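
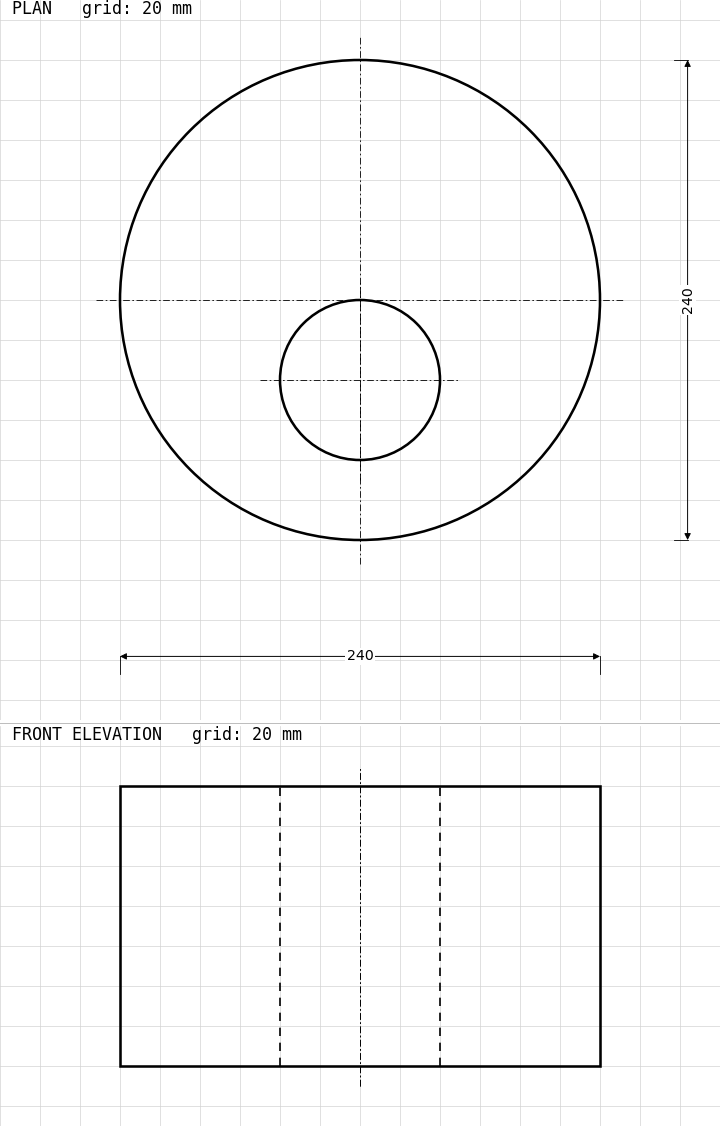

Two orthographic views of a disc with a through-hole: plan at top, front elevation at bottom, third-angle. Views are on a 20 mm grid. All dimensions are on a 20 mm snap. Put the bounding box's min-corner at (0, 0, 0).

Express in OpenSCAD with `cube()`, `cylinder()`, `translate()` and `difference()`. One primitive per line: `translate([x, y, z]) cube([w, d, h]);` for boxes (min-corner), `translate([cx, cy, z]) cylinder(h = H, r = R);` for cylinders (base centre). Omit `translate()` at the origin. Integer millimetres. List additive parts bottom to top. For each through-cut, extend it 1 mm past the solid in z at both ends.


difference() {
  translate([120, 120, 0]) cylinder(h = 140, r = 120);
  translate([120, 80, -1]) cylinder(h = 142, r = 40);
}


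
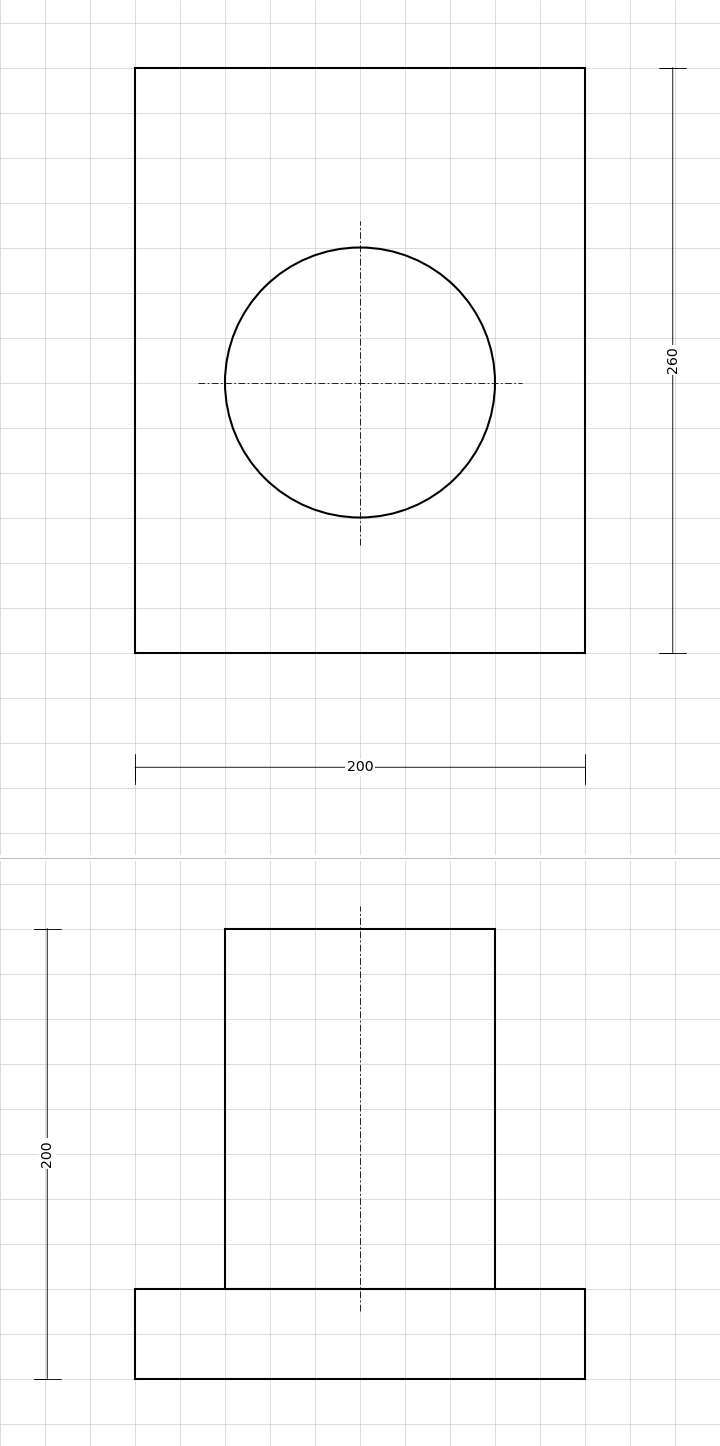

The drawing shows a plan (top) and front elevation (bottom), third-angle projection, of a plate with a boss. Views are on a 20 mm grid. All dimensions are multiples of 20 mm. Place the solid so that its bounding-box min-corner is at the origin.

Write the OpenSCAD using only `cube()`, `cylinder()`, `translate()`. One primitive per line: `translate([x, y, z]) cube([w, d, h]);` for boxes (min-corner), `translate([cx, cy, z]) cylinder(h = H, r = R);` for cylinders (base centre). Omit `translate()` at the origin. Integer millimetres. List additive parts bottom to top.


cube([200, 260, 40]);
translate([100, 120, 40]) cylinder(h = 160, r = 60);


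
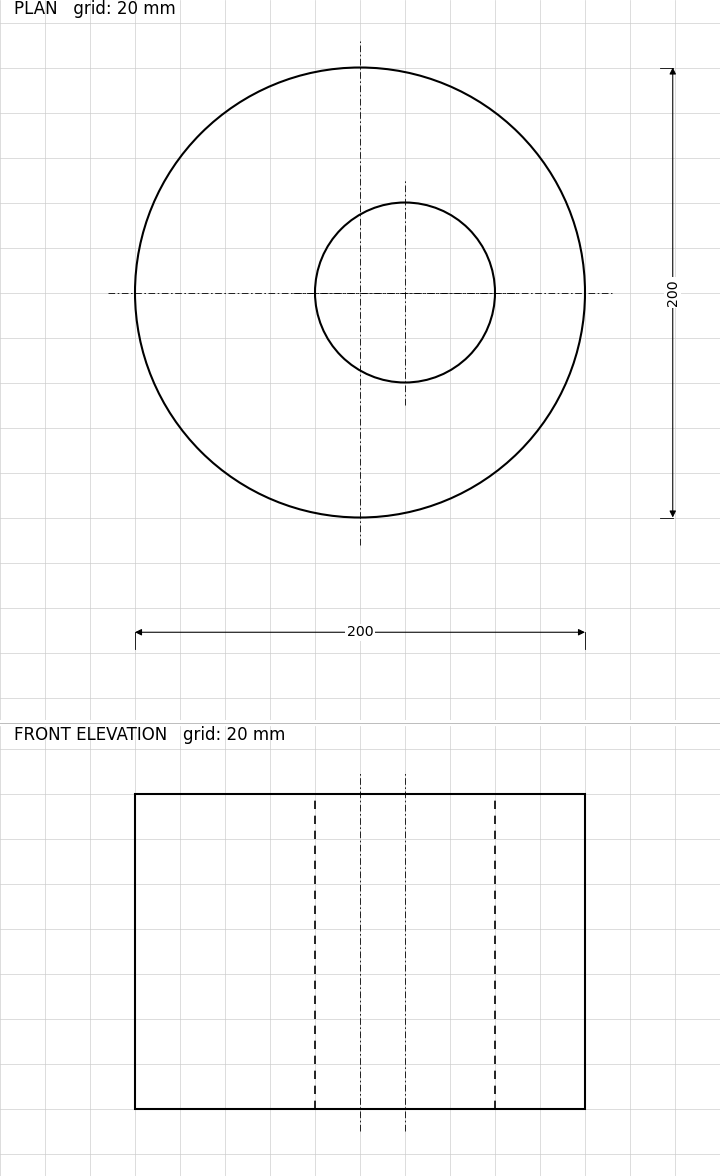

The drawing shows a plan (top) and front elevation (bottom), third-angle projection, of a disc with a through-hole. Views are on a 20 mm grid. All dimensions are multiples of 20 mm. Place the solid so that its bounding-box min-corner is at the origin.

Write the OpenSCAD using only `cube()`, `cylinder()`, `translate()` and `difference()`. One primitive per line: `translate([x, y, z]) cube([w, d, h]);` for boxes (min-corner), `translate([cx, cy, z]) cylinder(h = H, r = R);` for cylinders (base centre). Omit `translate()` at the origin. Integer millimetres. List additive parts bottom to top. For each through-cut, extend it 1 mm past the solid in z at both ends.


difference() {
  translate([100, 100, 0]) cylinder(h = 140, r = 100);
  translate([120, 100, -1]) cylinder(h = 142, r = 40);
}


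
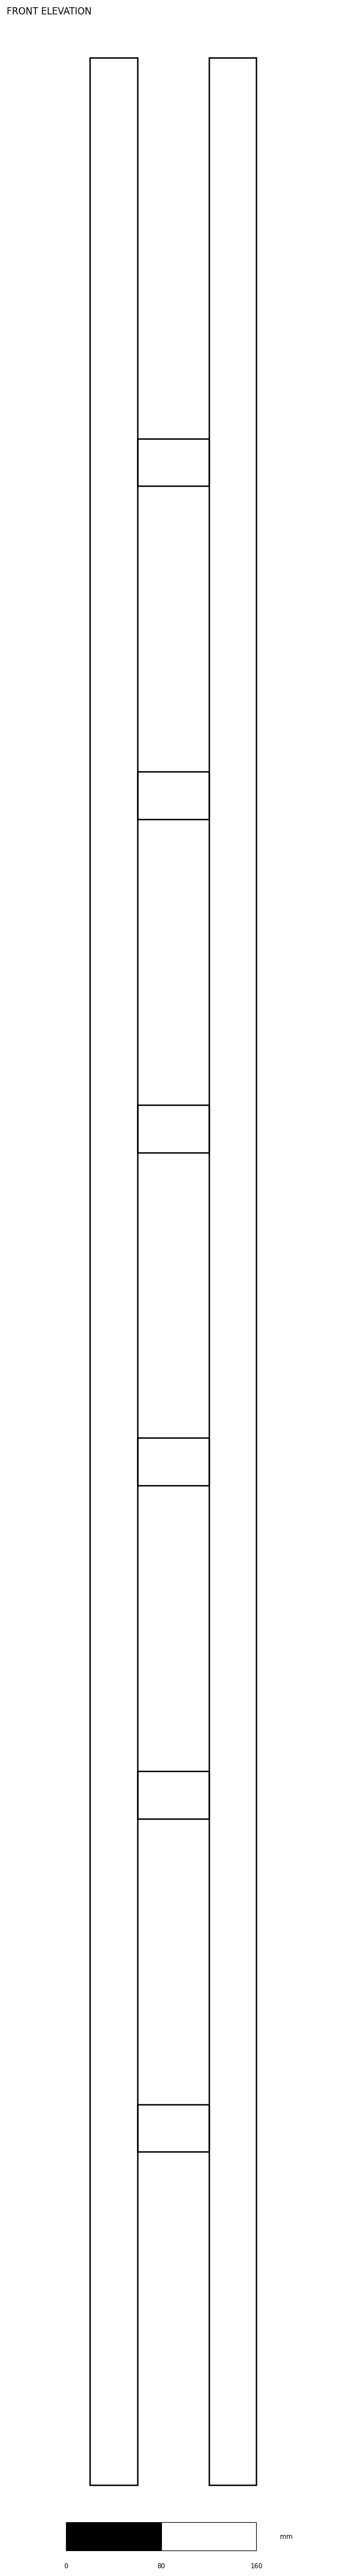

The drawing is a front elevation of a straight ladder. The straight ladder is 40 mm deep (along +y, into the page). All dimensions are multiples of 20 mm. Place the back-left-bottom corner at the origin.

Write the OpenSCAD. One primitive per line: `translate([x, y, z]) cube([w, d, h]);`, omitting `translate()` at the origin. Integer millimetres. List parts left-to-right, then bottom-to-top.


cube([40, 40, 2040]);
translate([40, 0, 280]) cube([60, 40, 40]);
translate([40, 0, 560]) cube([60, 40, 40]);
translate([40, 0, 840]) cube([60, 40, 40]);
translate([40, 0, 1120]) cube([60, 40, 40]);
translate([40, 0, 1400]) cube([60, 40, 40]);
translate([40, 0, 1680]) cube([60, 40, 40]);
translate([100, 0, 0]) cube([40, 40, 2040]);


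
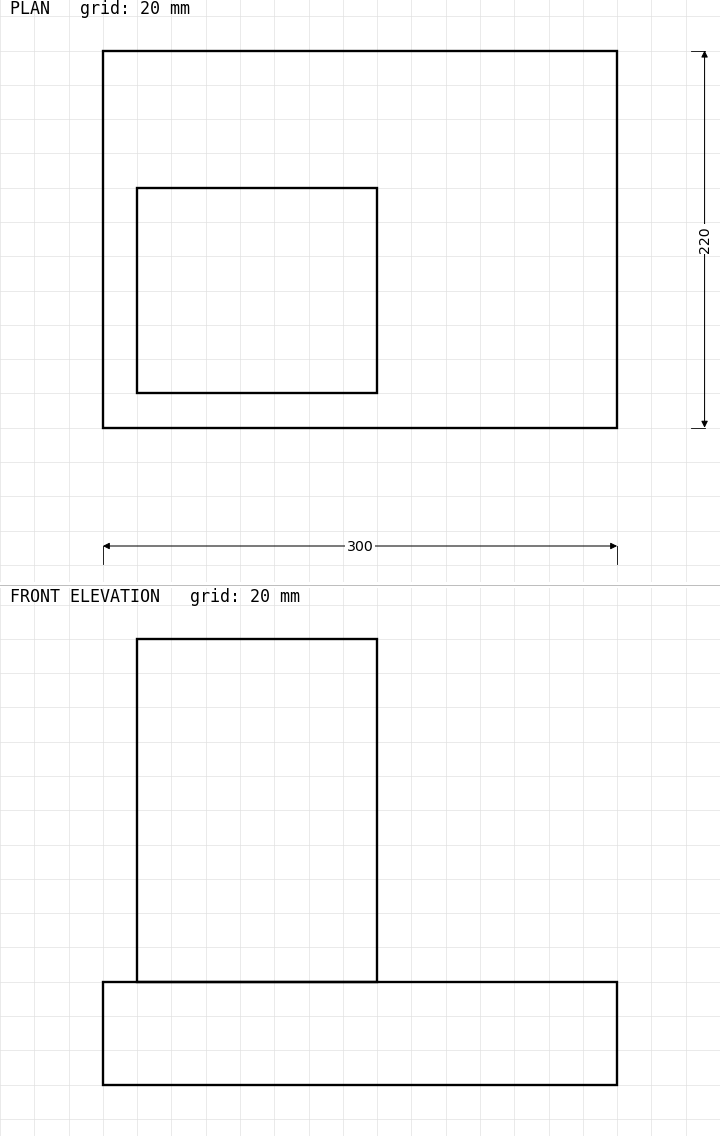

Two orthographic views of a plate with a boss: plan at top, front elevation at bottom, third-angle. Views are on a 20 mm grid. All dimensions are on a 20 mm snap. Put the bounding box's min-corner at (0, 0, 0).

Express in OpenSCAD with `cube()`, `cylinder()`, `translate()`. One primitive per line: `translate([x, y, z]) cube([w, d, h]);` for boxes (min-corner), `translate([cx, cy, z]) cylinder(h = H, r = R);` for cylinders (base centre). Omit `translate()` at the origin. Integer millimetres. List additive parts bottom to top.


cube([300, 220, 60]);
translate([20, 20, 60]) cube([140, 120, 200]);


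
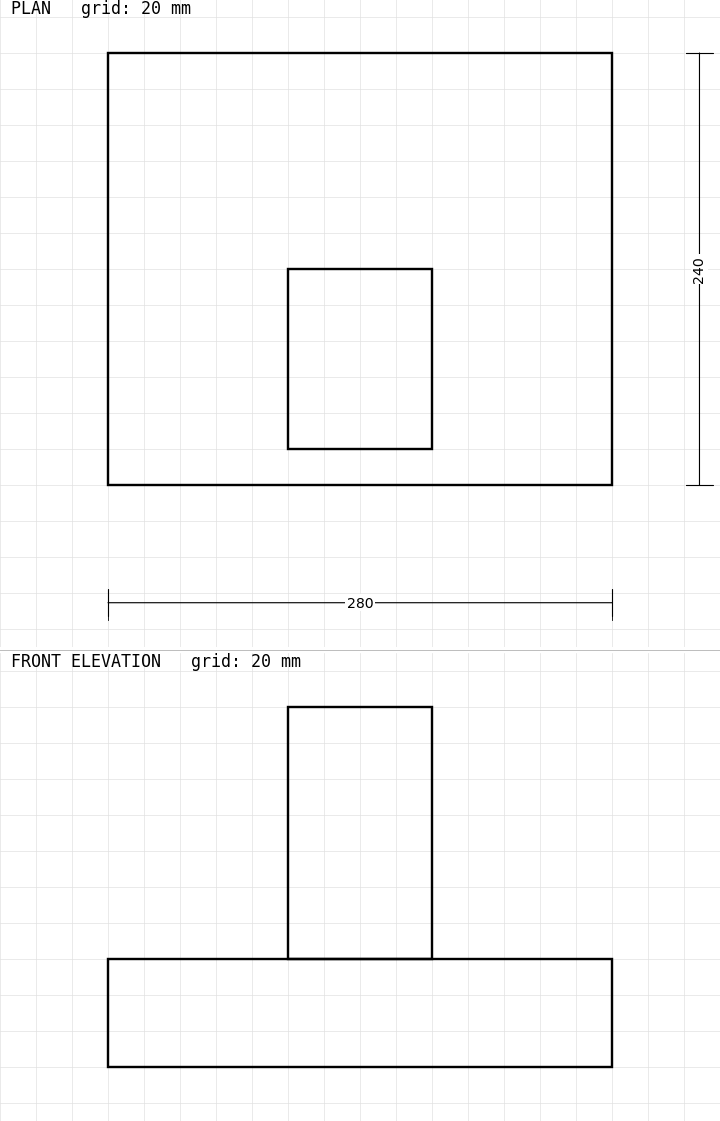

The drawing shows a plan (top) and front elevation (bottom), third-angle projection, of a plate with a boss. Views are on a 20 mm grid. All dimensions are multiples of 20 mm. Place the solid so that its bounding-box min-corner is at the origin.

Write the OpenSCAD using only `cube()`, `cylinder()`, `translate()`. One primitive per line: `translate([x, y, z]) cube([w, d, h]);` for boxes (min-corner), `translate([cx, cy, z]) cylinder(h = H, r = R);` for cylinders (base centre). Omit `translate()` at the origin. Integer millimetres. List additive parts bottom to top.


cube([280, 240, 60]);
translate([100, 20, 60]) cube([80, 100, 140]);


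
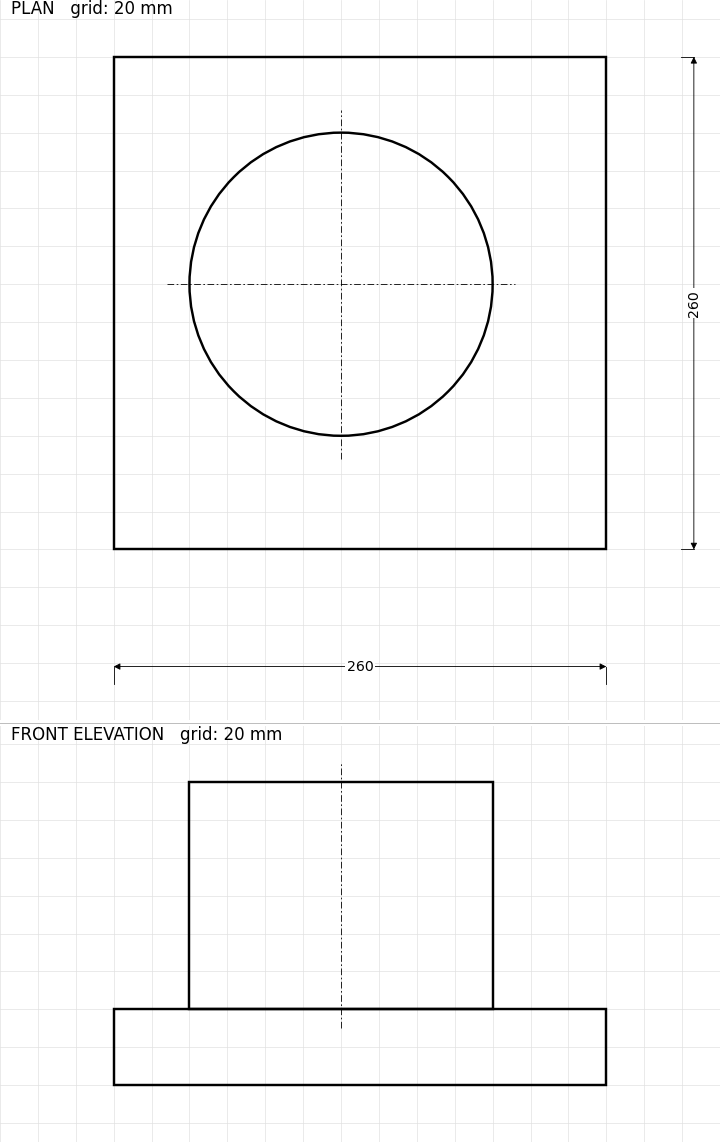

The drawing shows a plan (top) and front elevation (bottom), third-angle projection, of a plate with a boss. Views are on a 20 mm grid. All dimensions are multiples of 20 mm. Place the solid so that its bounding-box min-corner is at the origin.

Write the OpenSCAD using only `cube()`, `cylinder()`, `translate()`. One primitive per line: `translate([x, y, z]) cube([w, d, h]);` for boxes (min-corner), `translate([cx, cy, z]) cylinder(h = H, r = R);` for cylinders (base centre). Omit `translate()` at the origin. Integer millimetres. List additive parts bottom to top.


cube([260, 260, 40]);
translate([120, 140, 40]) cylinder(h = 120, r = 80);


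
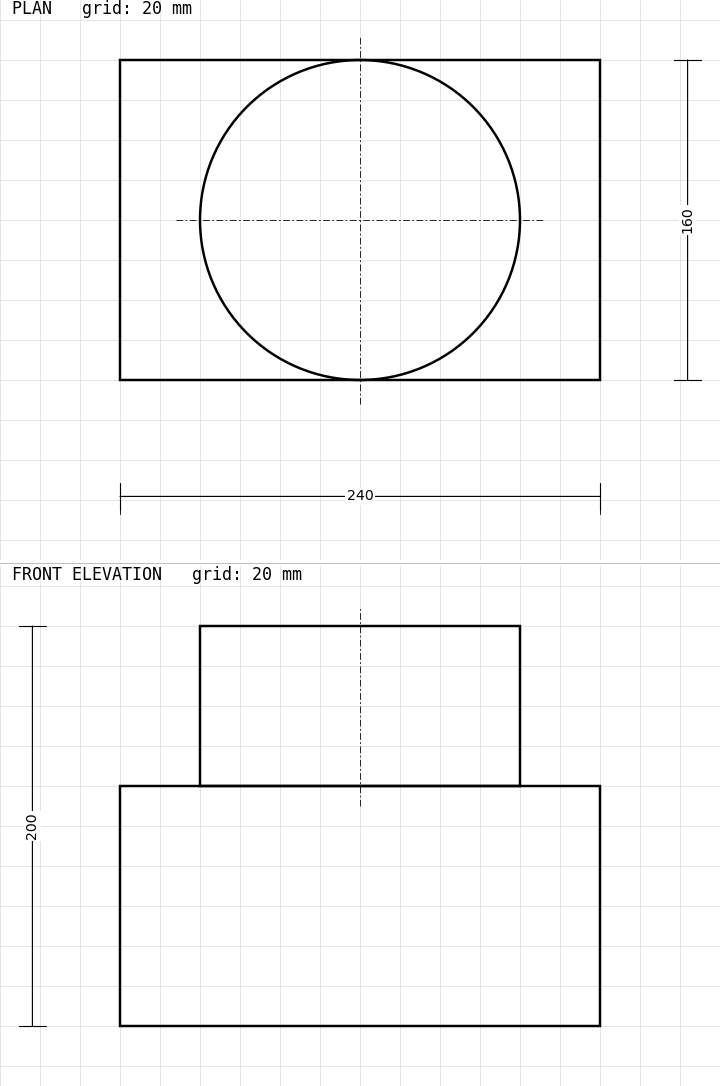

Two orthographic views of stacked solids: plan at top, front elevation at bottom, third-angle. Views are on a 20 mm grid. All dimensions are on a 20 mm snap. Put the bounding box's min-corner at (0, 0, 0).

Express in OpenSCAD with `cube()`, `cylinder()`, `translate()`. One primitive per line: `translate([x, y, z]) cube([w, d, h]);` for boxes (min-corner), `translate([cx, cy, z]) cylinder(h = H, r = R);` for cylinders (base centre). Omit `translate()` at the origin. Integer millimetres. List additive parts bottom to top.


cube([240, 160, 120]);
translate([120, 80, 120]) cylinder(h = 80, r = 80);


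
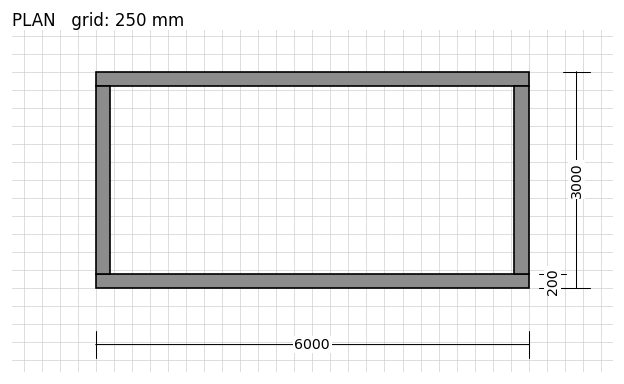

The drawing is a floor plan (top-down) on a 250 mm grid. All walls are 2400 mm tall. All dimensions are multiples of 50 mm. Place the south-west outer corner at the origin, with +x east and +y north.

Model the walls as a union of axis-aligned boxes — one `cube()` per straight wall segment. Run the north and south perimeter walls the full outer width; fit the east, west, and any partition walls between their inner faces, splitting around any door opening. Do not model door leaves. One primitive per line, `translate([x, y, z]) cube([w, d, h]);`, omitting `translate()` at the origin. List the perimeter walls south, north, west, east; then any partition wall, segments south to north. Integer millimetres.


cube([6000, 200, 2400]);
translate([0, 2800, 0]) cube([6000, 200, 2400]);
translate([0, 200, 0]) cube([200, 2600, 2400]);
translate([5800, 200, 0]) cube([200, 2600, 2400]);


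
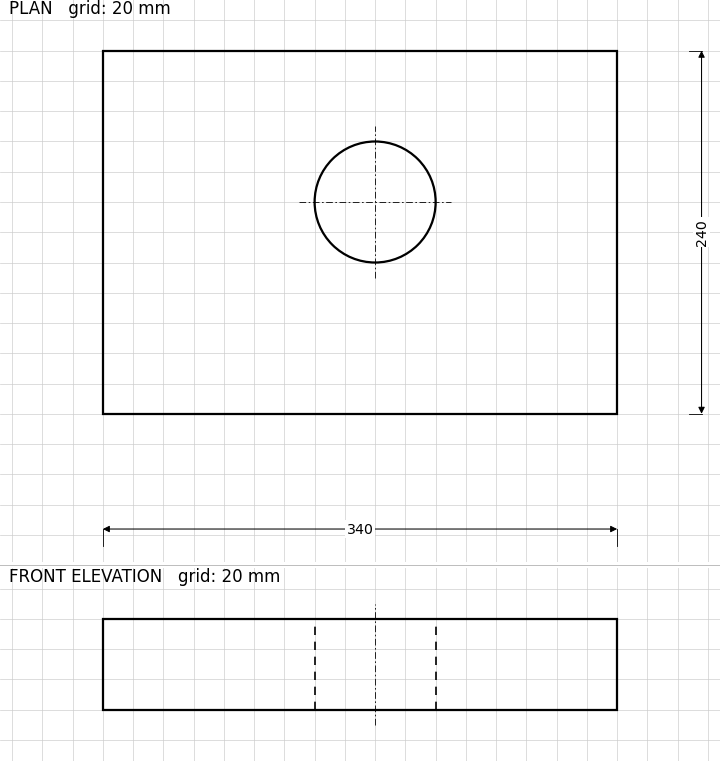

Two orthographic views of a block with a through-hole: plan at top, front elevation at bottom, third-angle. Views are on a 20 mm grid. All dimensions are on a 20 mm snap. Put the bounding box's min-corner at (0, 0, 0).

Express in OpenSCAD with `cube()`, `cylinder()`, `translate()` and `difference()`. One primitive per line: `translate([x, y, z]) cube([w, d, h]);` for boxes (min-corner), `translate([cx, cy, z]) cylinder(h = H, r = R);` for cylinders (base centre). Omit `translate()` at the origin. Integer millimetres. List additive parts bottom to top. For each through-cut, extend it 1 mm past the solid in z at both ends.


difference() {
  cube([340, 240, 60]);
  translate([180, 140, -1]) cylinder(h = 62, r = 40);
}


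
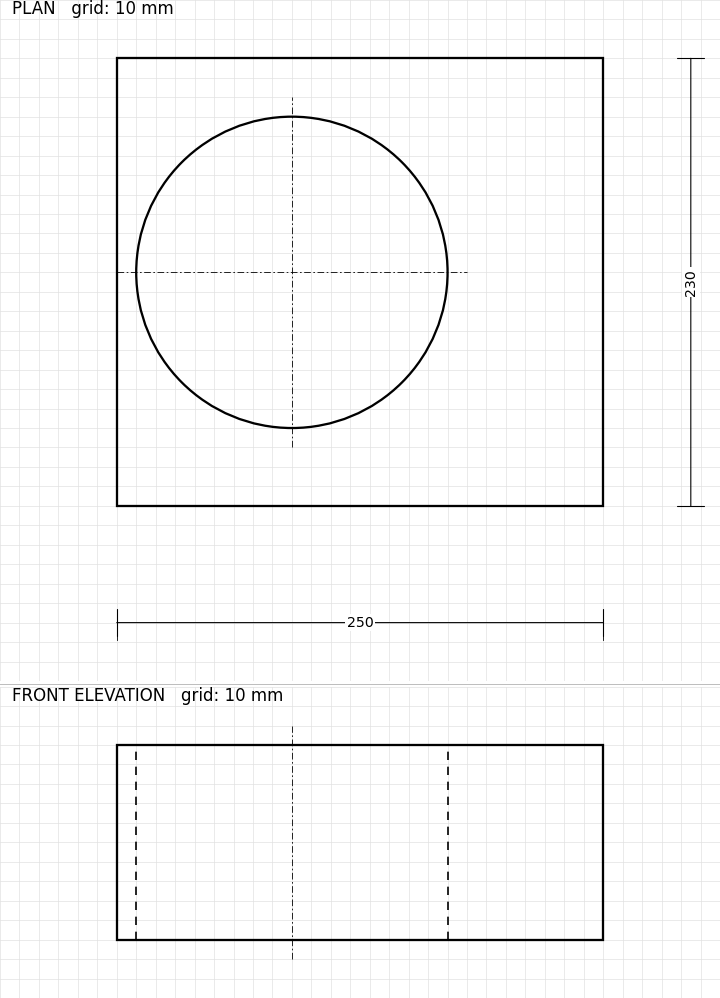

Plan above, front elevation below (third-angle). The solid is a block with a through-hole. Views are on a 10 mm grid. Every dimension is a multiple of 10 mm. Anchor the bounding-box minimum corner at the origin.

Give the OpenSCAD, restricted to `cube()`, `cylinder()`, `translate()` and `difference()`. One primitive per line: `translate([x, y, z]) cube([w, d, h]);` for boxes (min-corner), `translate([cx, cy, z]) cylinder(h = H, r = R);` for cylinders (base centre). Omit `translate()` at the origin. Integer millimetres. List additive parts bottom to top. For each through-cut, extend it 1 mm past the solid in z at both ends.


difference() {
  cube([250, 230, 100]);
  translate([90, 120, -1]) cylinder(h = 102, r = 80);
}


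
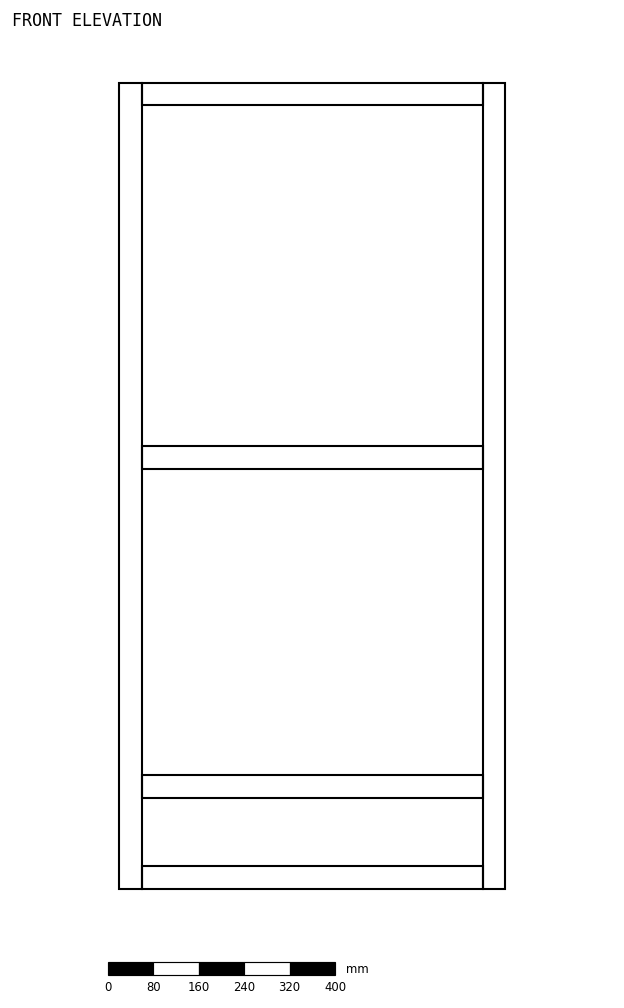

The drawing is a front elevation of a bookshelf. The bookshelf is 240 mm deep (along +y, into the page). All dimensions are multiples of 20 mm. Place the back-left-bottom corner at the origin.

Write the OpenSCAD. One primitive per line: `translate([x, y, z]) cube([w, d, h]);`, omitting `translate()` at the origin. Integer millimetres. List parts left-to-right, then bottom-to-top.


cube([40, 240, 1420]);
translate([40, 0, 0]) cube([600, 240, 40]);
translate([40, 0, 160]) cube([600, 240, 40]);
translate([40, 0, 740]) cube([600, 240, 40]);
translate([40, 0, 1380]) cube([600, 240, 40]);
translate([640, 0, 0]) cube([40, 240, 1420]);


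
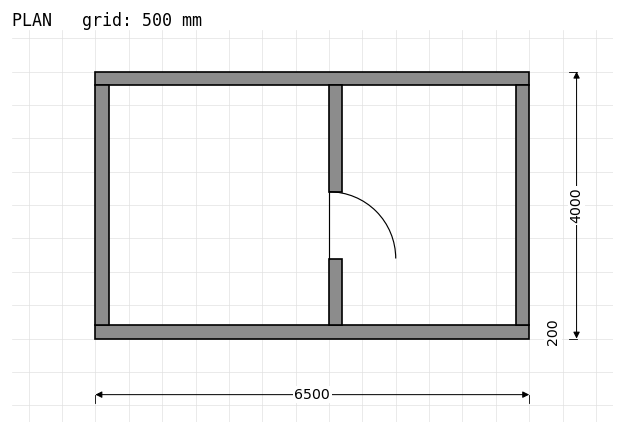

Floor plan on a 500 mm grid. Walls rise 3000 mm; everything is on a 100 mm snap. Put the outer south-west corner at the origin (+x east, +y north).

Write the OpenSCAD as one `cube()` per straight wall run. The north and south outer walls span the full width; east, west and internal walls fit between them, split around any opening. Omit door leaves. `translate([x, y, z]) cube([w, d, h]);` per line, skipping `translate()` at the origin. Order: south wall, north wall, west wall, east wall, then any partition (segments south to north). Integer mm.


cube([6500, 200, 3000]);
translate([0, 3800, 0]) cube([6500, 200, 3000]);
translate([0, 200, 0]) cube([200, 3600, 3000]);
translate([6300, 200, 0]) cube([200, 3600, 3000]);
translate([3500, 200, 0]) cube([200, 1000, 3000]);
translate([3500, 2200, 0]) cube([200, 1600, 3000]);


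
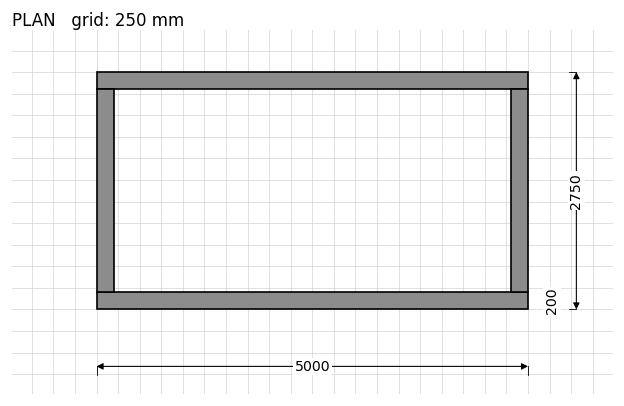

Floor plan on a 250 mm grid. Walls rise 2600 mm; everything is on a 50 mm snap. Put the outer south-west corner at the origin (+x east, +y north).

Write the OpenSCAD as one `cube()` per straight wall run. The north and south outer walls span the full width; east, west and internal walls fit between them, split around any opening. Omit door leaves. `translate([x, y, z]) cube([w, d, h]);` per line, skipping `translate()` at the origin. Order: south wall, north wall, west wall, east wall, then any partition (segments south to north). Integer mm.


cube([5000, 200, 2600]);
translate([0, 2550, 0]) cube([5000, 200, 2600]);
translate([0, 200, 0]) cube([200, 2350, 2600]);
translate([4800, 200, 0]) cube([200, 2350, 2600]);


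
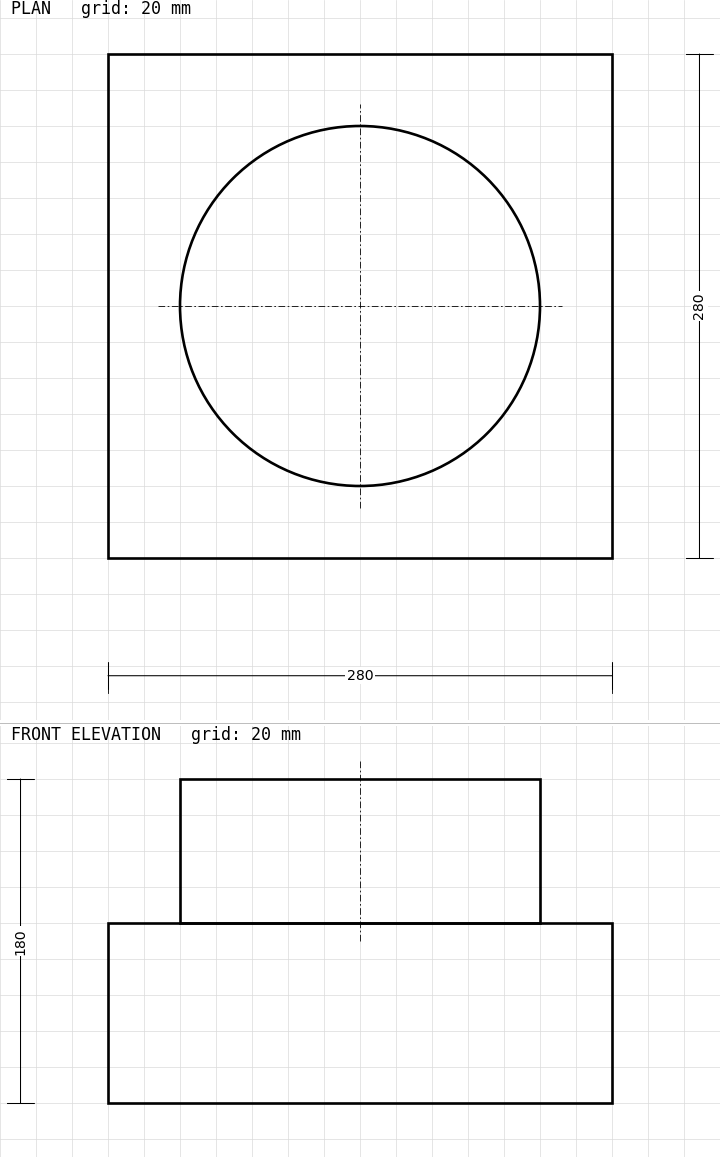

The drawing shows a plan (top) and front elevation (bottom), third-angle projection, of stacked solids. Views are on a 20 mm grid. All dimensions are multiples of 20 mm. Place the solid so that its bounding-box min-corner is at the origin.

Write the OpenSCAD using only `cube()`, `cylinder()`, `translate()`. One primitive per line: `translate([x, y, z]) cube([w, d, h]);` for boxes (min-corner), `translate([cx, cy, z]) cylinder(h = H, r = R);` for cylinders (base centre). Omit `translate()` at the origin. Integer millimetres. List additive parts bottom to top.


cube([280, 280, 100]);
translate([140, 140, 100]) cylinder(h = 80, r = 100);


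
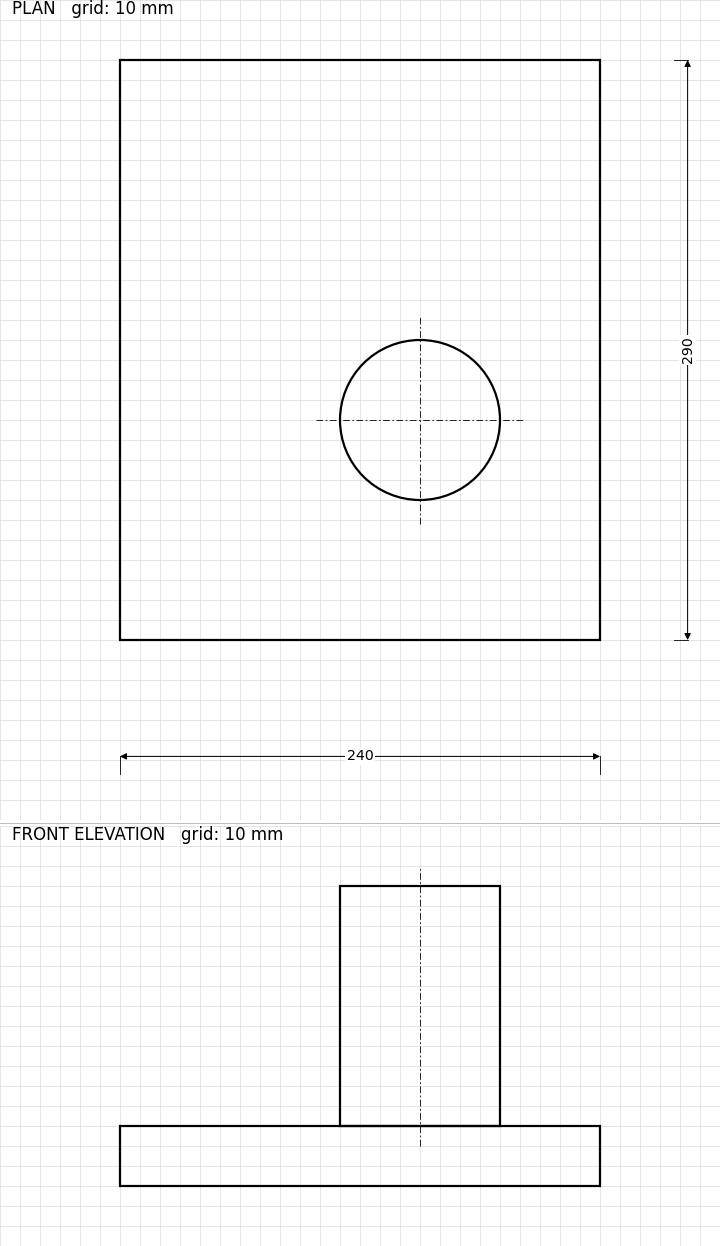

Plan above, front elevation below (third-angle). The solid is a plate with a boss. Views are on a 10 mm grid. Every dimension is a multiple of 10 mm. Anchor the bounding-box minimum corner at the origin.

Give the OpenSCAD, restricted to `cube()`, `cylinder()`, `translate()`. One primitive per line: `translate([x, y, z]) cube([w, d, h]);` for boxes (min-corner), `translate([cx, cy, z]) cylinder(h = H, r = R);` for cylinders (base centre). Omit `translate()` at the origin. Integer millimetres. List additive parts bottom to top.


cube([240, 290, 30]);
translate([150, 110, 30]) cylinder(h = 120, r = 40);


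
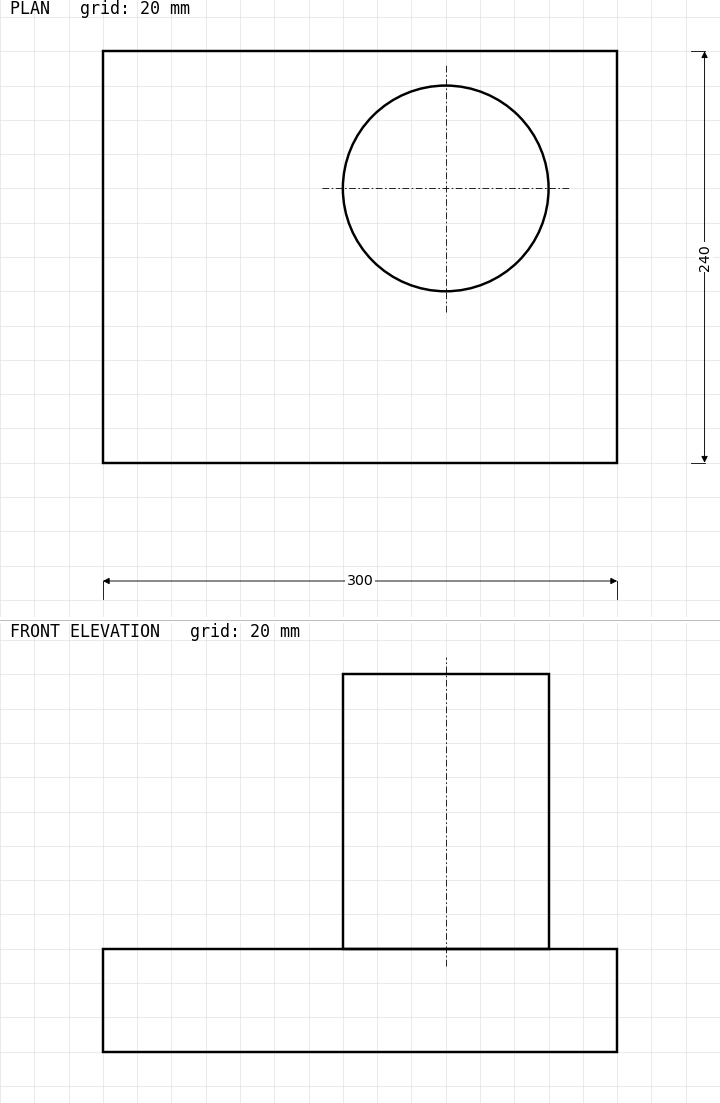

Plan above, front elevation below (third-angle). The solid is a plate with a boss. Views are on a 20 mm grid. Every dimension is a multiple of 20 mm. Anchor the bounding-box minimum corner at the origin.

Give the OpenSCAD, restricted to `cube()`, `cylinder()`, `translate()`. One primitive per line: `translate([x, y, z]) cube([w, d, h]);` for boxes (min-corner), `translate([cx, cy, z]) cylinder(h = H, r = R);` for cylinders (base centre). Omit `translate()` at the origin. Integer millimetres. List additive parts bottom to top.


cube([300, 240, 60]);
translate([200, 160, 60]) cylinder(h = 160, r = 60);


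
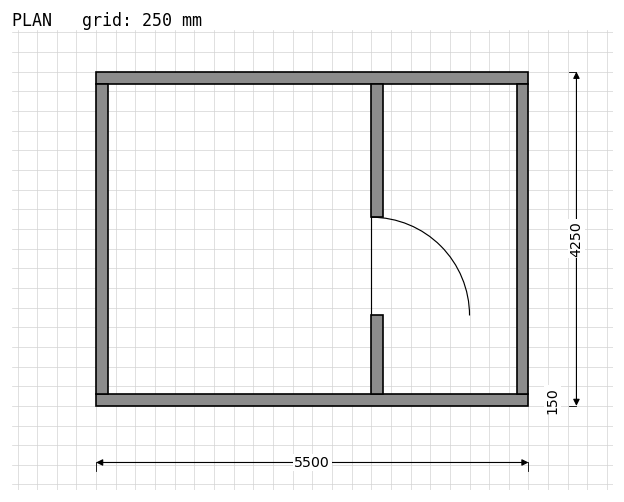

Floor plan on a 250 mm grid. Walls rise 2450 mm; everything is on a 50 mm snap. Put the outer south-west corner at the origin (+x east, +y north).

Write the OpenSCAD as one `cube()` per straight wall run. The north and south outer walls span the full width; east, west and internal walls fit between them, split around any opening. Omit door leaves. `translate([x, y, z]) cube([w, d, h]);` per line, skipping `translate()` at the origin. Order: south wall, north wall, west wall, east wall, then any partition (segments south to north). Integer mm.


cube([5500, 150, 2450]);
translate([0, 4100, 0]) cube([5500, 150, 2450]);
translate([0, 150, 0]) cube([150, 3950, 2450]);
translate([5350, 150, 0]) cube([150, 3950, 2450]);
translate([3500, 150, 0]) cube([150, 1000, 2450]);
translate([3500, 2400, 0]) cube([150, 1700, 2450]);


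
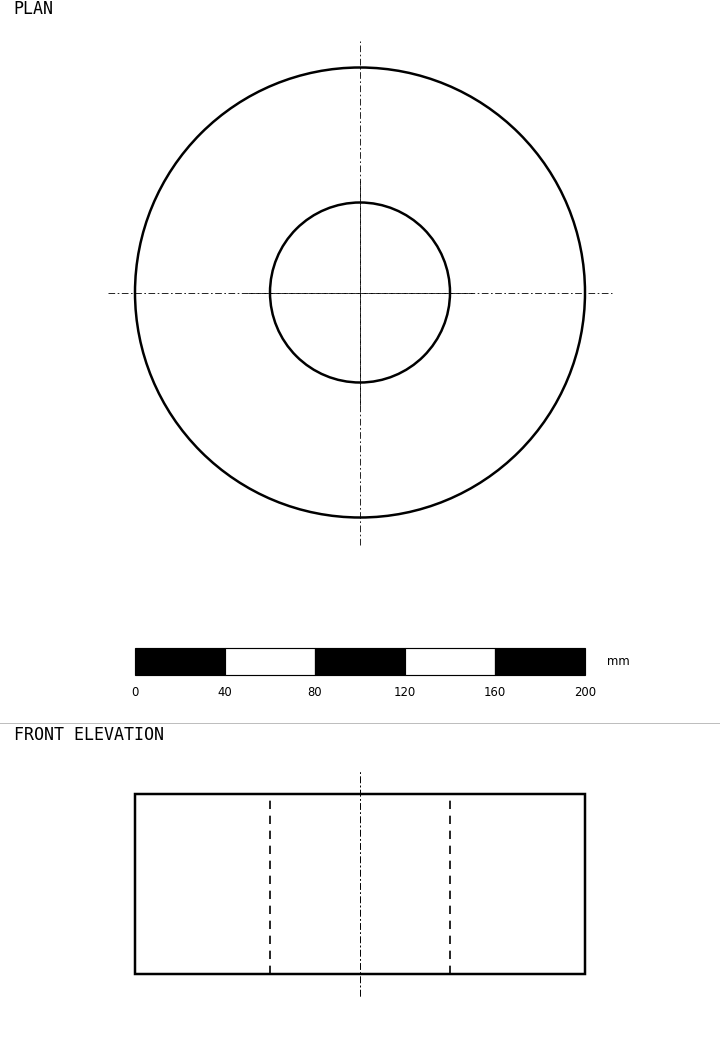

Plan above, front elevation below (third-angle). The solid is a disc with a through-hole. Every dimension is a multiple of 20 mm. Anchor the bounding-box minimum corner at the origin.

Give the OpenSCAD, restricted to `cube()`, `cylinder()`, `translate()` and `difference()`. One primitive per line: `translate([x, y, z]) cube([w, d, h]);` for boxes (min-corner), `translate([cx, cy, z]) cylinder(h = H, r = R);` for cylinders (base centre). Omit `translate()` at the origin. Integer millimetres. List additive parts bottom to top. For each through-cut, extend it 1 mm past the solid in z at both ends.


difference() {
  translate([100, 100, 0]) cylinder(h = 80, r = 100);
  translate([100, 100, -1]) cylinder(h = 82, r = 40);
}


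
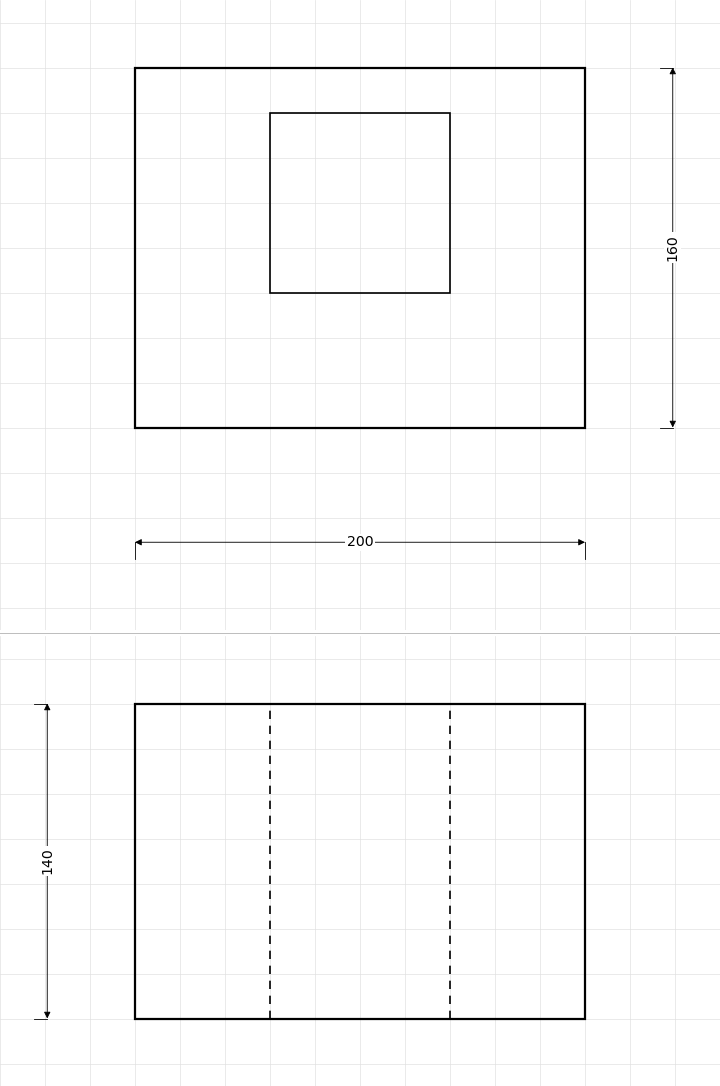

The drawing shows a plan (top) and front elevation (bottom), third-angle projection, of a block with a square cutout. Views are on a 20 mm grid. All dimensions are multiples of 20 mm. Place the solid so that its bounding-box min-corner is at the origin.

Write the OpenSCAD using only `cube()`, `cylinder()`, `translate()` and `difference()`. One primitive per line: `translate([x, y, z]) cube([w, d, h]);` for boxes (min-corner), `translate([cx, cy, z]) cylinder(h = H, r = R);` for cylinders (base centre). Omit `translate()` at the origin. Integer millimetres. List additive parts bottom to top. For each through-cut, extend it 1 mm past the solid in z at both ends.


difference() {
  cube([200, 160, 140]);
  translate([60, 60, -1]) cube([80, 80, 142]);
}


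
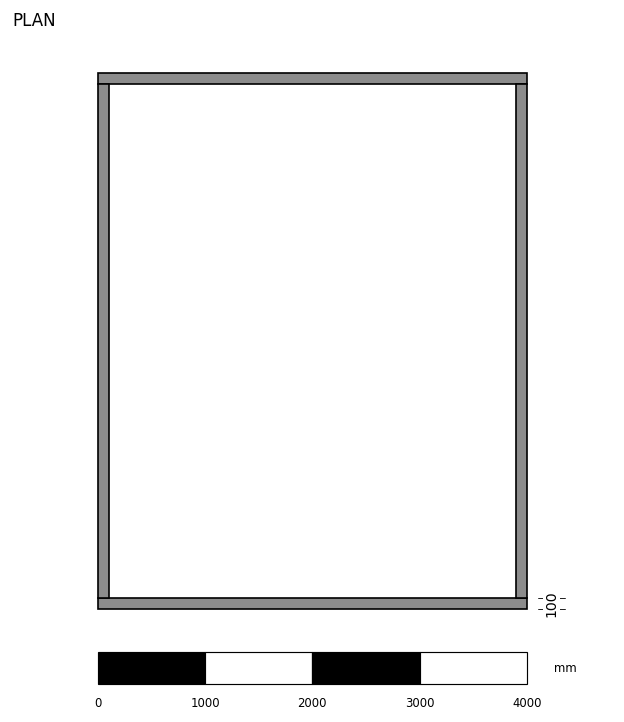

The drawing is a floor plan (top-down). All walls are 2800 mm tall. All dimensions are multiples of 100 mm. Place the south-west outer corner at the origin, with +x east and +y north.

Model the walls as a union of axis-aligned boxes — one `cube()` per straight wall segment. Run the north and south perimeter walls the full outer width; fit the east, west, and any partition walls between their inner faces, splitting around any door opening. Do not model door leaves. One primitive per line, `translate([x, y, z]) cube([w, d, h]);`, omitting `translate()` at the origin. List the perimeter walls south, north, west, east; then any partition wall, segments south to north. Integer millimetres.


cube([4000, 100, 2800]);
translate([0, 4900, 0]) cube([4000, 100, 2800]);
translate([0, 100, 0]) cube([100, 4800, 2800]);
translate([3900, 100, 0]) cube([100, 4800, 2800]);


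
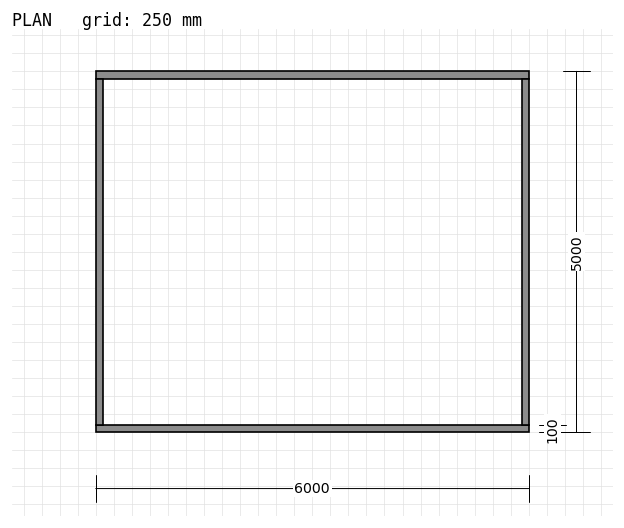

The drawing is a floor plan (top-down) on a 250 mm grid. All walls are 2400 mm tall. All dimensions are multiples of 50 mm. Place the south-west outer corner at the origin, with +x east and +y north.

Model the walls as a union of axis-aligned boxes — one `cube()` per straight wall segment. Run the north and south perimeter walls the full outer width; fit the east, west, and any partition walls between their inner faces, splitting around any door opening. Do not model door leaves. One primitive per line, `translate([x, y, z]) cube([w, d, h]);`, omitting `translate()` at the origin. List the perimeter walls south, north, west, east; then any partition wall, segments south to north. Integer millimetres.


cube([6000, 100, 2400]);
translate([0, 4900, 0]) cube([6000, 100, 2400]);
translate([0, 100, 0]) cube([100, 4800, 2400]);
translate([5900, 100, 0]) cube([100, 4800, 2400]);


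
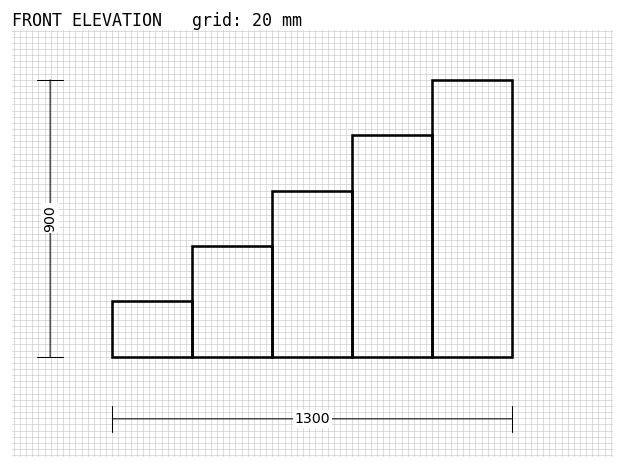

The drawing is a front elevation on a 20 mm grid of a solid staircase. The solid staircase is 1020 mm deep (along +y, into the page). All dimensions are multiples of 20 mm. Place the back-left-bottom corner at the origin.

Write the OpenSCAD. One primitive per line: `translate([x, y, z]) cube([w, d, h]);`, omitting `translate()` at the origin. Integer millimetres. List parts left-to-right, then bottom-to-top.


cube([260, 1020, 180]);
translate([260, 0, 0]) cube([260, 1020, 360]);
translate([520, 0, 0]) cube([260, 1020, 540]);
translate([780, 0, 0]) cube([260, 1020, 720]);
translate([1040, 0, 0]) cube([260, 1020, 900]);


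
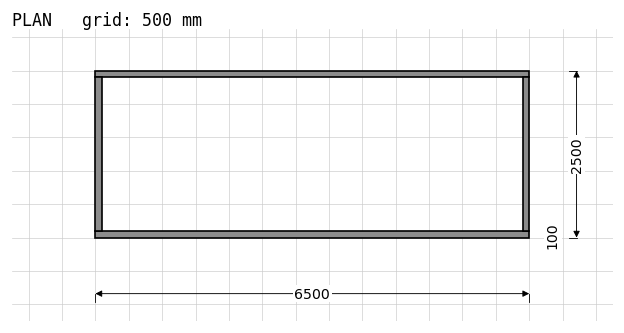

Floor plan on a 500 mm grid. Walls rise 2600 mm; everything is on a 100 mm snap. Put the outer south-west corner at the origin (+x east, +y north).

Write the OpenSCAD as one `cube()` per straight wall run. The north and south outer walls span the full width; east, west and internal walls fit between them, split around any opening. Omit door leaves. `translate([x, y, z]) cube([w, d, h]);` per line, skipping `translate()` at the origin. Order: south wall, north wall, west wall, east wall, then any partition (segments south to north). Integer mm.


cube([6500, 100, 2600]);
translate([0, 2400, 0]) cube([6500, 100, 2600]);
translate([0, 100, 0]) cube([100, 2300, 2600]);
translate([6400, 100, 0]) cube([100, 2300, 2600]);


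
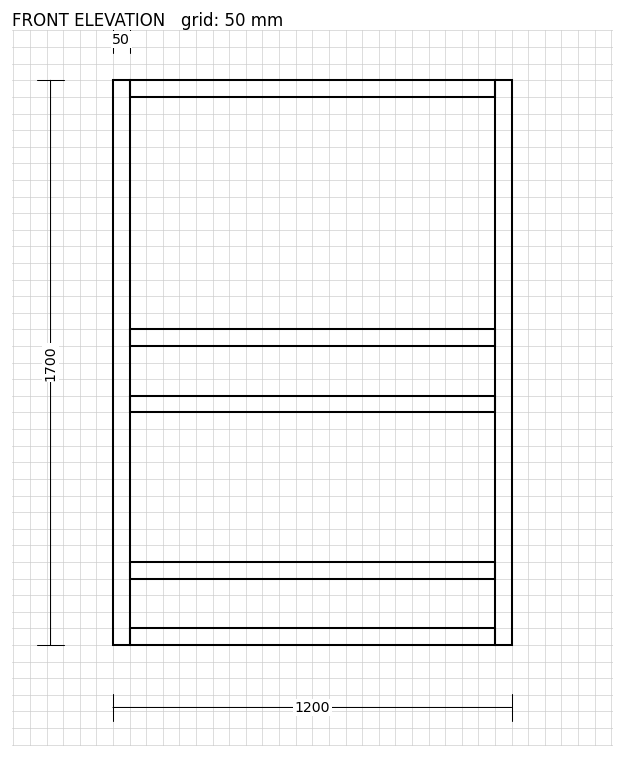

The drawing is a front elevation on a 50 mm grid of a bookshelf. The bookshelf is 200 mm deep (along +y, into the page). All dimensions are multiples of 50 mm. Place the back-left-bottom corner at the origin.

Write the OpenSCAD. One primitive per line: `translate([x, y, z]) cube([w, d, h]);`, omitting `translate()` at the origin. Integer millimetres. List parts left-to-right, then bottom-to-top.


cube([50, 200, 1700]);
translate([50, 0, 0]) cube([1100, 200, 50]);
translate([50, 0, 200]) cube([1100, 200, 50]);
translate([50, 0, 700]) cube([1100, 200, 50]);
translate([50, 0, 900]) cube([1100, 200, 50]);
translate([50, 0, 1650]) cube([1100, 200, 50]);
translate([1150, 0, 0]) cube([50, 200, 1700]);


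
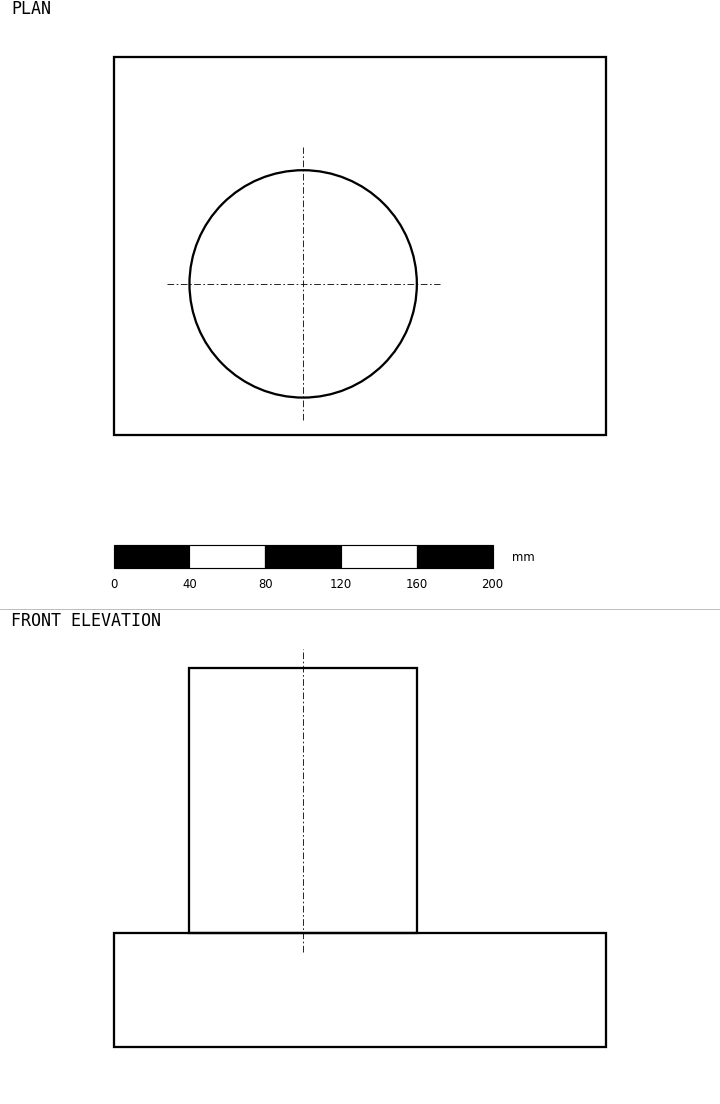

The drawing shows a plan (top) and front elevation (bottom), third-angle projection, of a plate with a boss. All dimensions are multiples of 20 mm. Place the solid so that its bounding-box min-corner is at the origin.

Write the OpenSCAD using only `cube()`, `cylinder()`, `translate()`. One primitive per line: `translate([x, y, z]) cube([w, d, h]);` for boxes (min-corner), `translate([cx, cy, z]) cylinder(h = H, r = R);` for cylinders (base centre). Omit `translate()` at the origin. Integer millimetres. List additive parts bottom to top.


cube([260, 200, 60]);
translate([100, 80, 60]) cylinder(h = 140, r = 60);


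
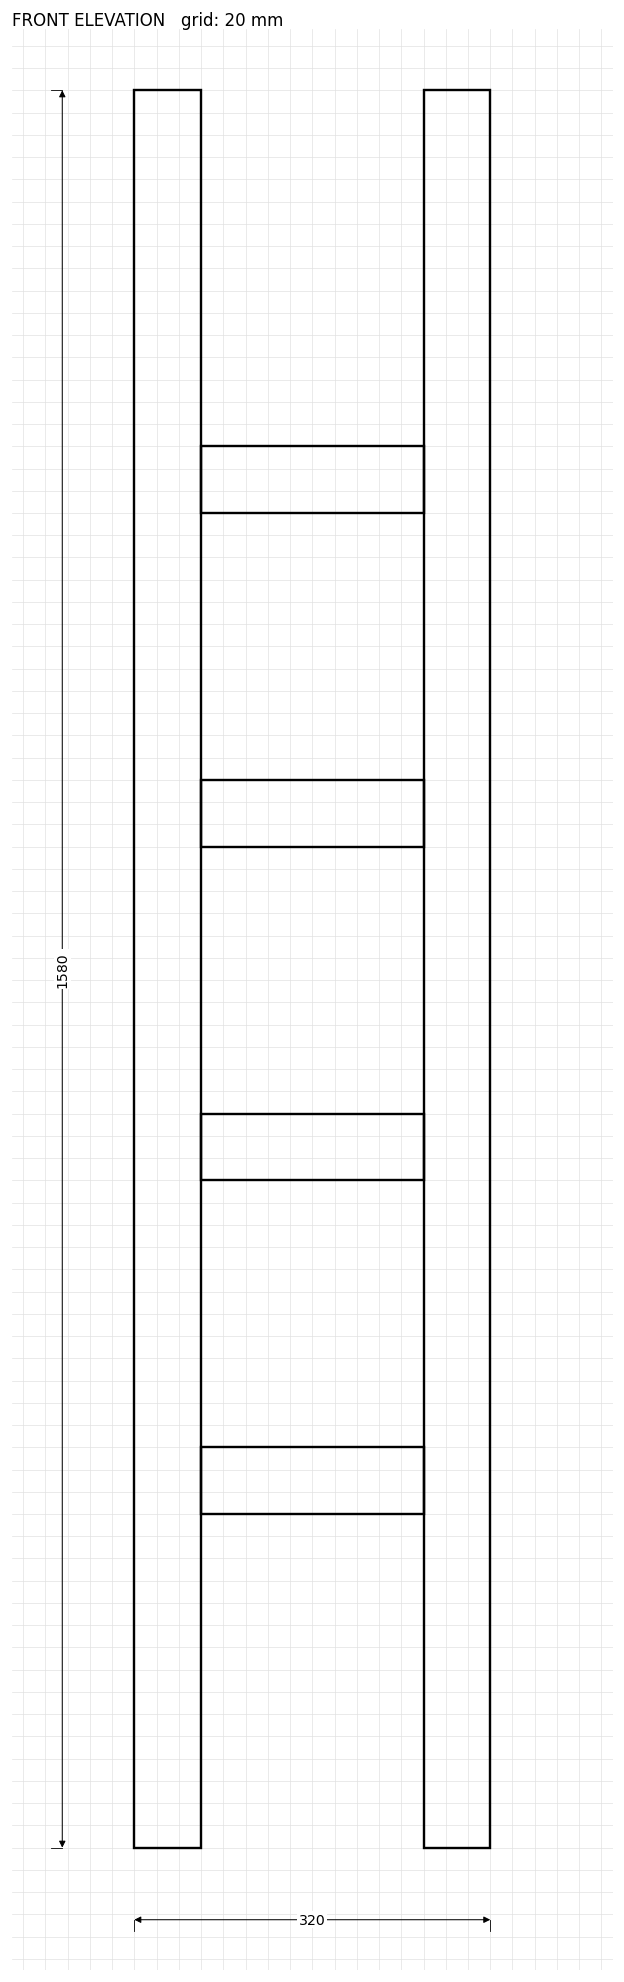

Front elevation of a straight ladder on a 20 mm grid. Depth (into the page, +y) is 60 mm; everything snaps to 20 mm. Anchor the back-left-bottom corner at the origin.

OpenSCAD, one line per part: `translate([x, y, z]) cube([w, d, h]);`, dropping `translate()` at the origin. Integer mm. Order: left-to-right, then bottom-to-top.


cube([60, 60, 1580]);
translate([60, 0, 300]) cube([200, 60, 60]);
translate([60, 0, 600]) cube([200, 60, 60]);
translate([60, 0, 900]) cube([200, 60, 60]);
translate([60, 0, 1200]) cube([200, 60, 60]);
translate([260, 0, 0]) cube([60, 60, 1580]);


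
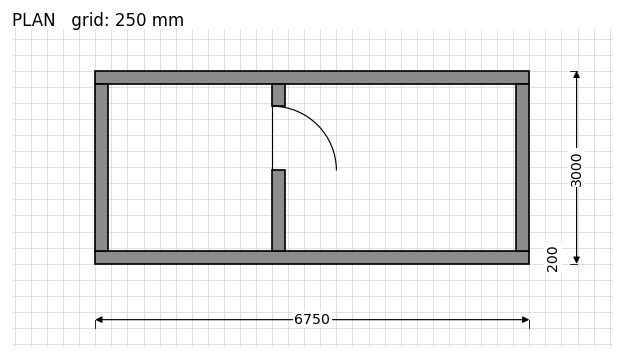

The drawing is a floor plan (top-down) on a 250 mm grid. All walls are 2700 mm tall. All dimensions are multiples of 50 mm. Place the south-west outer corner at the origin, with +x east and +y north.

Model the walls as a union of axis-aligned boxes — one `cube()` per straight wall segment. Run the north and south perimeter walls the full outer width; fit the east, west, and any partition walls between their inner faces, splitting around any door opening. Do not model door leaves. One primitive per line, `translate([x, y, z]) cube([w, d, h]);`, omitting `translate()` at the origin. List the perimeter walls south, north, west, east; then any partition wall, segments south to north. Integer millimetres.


cube([6750, 200, 2700]);
translate([0, 2800, 0]) cube([6750, 200, 2700]);
translate([0, 200, 0]) cube([200, 2600, 2700]);
translate([6550, 200, 0]) cube([200, 2600, 2700]);
translate([2750, 200, 0]) cube([200, 1250, 2700]);
translate([2750, 2450, 0]) cube([200, 350, 2700]);


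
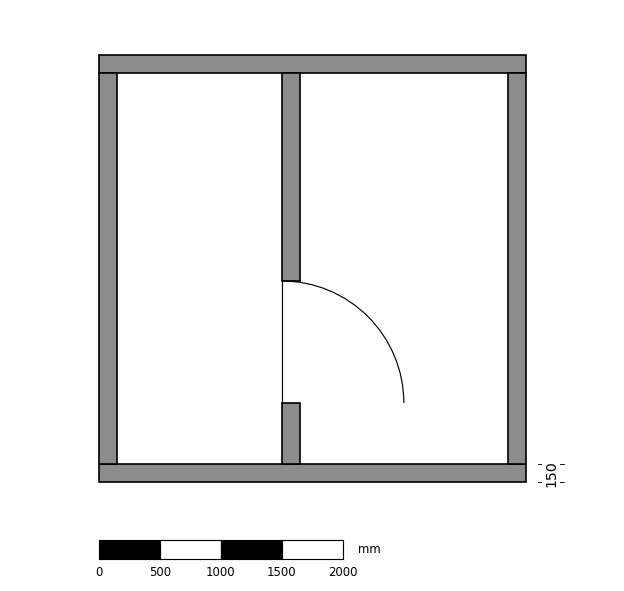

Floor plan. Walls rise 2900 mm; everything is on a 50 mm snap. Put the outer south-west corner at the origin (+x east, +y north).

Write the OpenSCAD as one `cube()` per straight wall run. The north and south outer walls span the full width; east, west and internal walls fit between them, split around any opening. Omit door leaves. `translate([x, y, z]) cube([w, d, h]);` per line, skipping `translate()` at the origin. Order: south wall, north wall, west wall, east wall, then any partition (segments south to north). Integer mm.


cube([3500, 150, 2900]);
translate([0, 3350, 0]) cube([3500, 150, 2900]);
translate([0, 150, 0]) cube([150, 3200, 2900]);
translate([3350, 150, 0]) cube([150, 3200, 2900]);
translate([1500, 150, 0]) cube([150, 500, 2900]);
translate([1500, 1650, 0]) cube([150, 1700, 2900]);


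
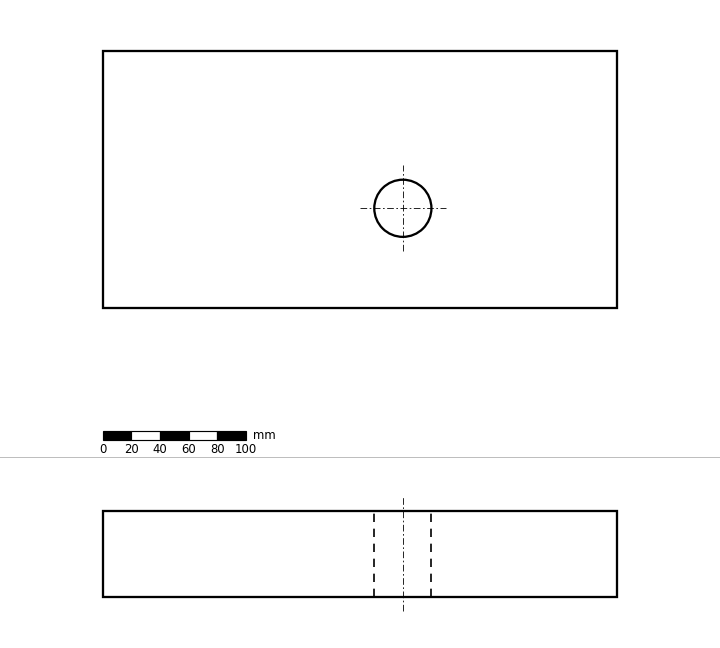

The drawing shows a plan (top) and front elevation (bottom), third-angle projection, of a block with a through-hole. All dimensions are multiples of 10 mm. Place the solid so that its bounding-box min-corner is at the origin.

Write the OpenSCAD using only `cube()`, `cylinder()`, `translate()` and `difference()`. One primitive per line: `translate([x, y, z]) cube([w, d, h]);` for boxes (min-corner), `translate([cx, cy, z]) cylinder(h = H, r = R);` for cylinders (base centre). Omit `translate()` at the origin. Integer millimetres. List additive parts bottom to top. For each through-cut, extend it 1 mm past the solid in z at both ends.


difference() {
  cube([360, 180, 60]);
  translate([210, 70, -1]) cylinder(h = 62, r = 20);
}


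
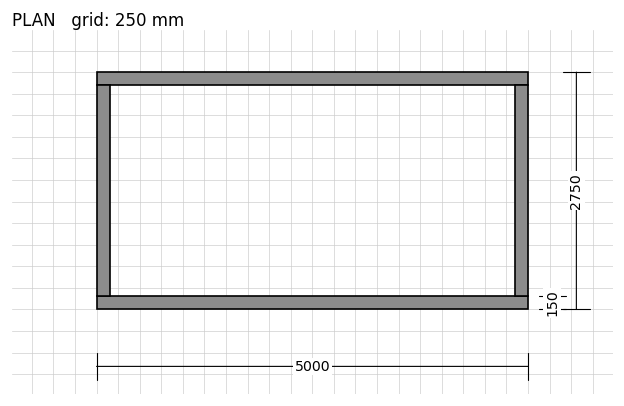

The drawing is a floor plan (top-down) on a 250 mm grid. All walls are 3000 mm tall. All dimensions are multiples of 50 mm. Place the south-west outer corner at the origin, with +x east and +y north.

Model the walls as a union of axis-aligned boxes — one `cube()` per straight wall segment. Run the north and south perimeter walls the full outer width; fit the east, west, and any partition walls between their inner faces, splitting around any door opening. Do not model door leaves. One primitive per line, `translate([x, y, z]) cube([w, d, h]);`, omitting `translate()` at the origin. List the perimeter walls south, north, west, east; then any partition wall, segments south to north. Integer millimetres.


cube([5000, 150, 3000]);
translate([0, 2600, 0]) cube([5000, 150, 3000]);
translate([0, 150, 0]) cube([150, 2450, 3000]);
translate([4850, 150, 0]) cube([150, 2450, 3000]);


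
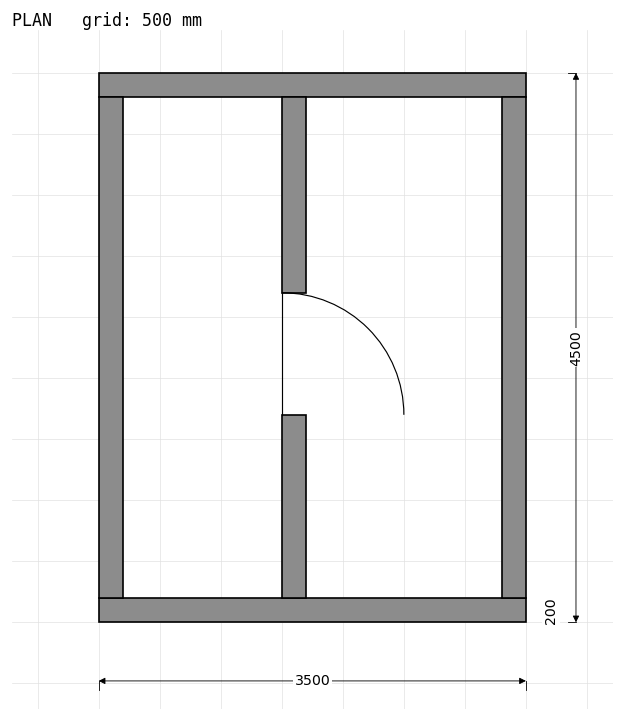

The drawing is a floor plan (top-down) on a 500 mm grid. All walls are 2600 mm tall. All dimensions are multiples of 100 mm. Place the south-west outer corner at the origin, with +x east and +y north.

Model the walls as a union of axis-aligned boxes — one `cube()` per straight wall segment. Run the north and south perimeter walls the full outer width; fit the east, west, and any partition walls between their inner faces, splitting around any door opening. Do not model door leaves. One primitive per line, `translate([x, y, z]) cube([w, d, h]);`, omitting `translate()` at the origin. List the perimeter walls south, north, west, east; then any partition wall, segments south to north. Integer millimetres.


cube([3500, 200, 2600]);
translate([0, 4300, 0]) cube([3500, 200, 2600]);
translate([0, 200, 0]) cube([200, 4100, 2600]);
translate([3300, 200, 0]) cube([200, 4100, 2600]);
translate([1500, 200, 0]) cube([200, 1500, 2600]);
translate([1500, 2700, 0]) cube([200, 1600, 2600]);


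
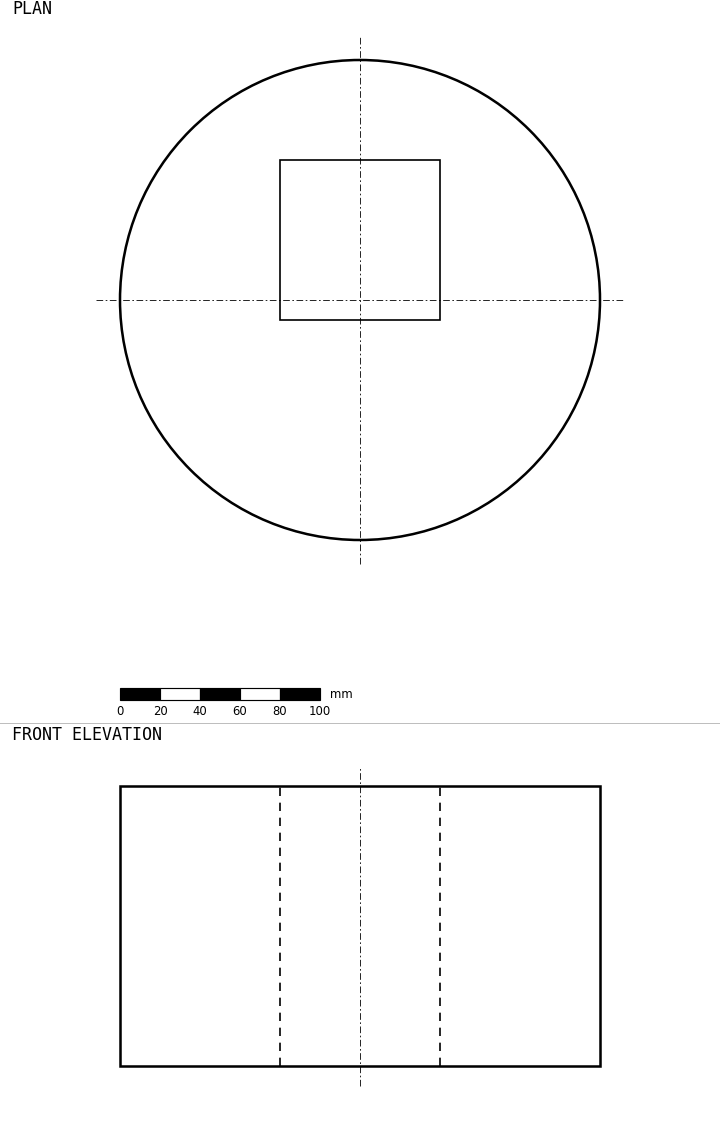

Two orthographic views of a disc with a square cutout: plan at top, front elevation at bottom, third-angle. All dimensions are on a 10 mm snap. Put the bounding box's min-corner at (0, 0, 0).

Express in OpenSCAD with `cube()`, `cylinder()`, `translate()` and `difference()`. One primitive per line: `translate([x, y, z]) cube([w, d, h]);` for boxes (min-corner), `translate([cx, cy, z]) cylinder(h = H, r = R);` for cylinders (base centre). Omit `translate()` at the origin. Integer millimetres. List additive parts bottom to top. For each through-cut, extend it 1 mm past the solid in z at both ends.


difference() {
  translate([120, 120, 0]) cylinder(h = 140, r = 120);
  translate([80, 110, -1]) cube([80, 80, 142]);
}


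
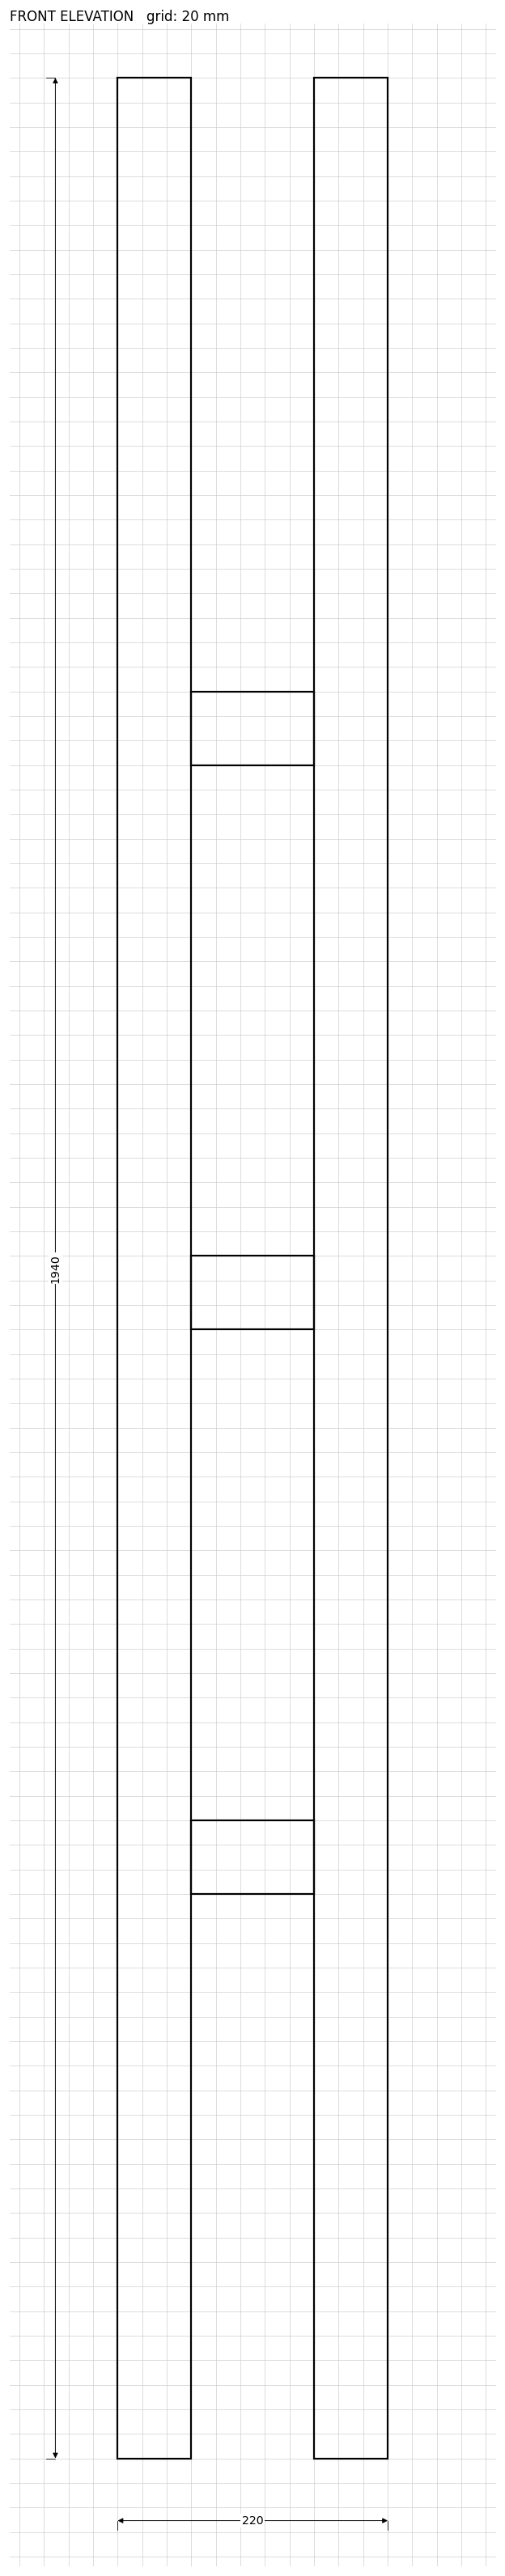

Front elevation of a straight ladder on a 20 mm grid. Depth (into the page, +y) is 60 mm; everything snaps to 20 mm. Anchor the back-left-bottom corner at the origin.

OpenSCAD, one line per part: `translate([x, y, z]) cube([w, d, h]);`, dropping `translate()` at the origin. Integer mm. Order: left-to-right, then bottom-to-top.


cube([60, 60, 1940]);
translate([60, 0, 460]) cube([100, 60, 60]);
translate([60, 0, 920]) cube([100, 60, 60]);
translate([60, 0, 1380]) cube([100, 60, 60]);
translate([160, 0, 0]) cube([60, 60, 1940]);


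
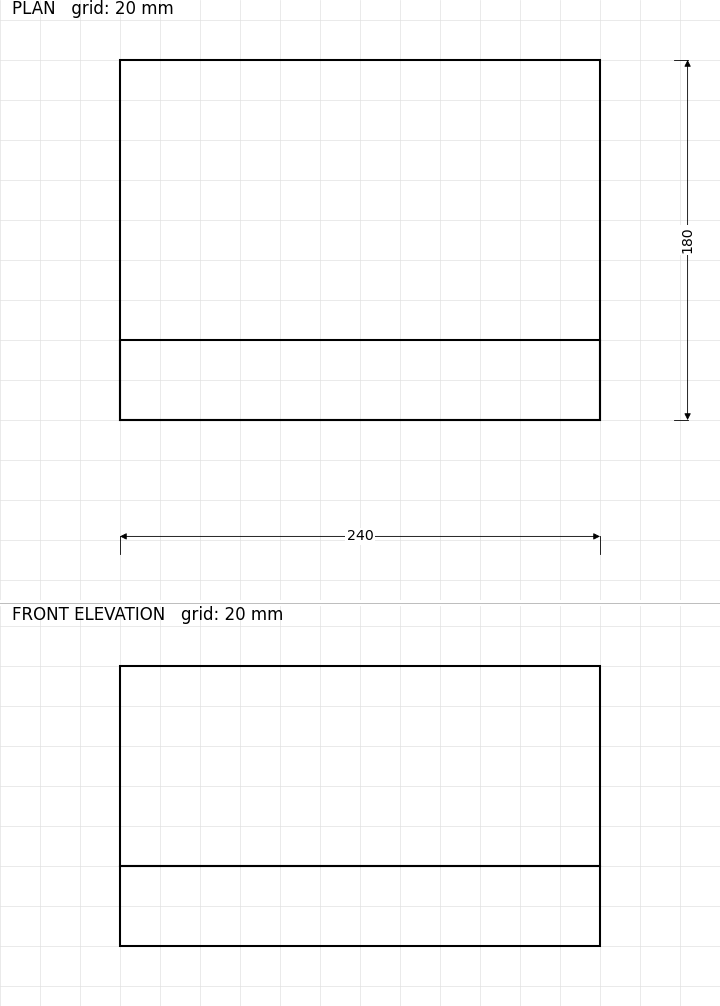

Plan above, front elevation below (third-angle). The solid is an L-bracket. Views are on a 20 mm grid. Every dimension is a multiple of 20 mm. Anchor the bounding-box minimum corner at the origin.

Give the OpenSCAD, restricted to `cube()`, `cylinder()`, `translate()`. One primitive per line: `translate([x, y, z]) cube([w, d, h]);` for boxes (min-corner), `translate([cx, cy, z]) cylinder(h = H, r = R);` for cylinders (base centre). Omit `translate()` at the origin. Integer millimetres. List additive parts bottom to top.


cube([240, 180, 40]);
translate([0, 0, 40]) cube([240, 40, 100]);
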